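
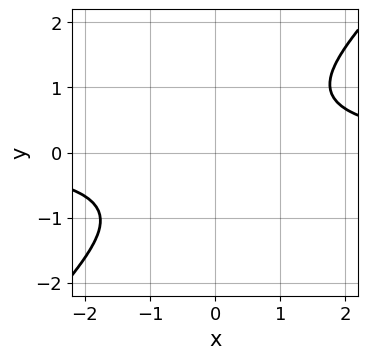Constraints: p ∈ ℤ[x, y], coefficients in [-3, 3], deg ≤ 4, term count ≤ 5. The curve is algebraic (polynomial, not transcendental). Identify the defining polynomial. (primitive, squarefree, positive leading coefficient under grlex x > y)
2*x^3*y - 2*y^4 - 2*x^2 - x*y - 1

Degree: the shape is more complex than any degree-3 curve, so deg p = 4.
Against the integer gridlines: no x-intercept at any integer in the box; the curve avoids every integer y-axis point in the box.
Putting this together gives p.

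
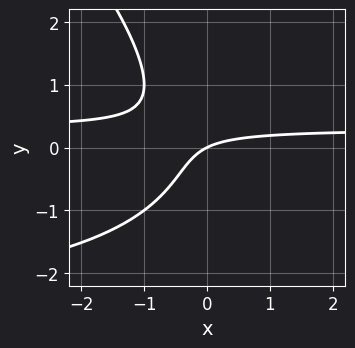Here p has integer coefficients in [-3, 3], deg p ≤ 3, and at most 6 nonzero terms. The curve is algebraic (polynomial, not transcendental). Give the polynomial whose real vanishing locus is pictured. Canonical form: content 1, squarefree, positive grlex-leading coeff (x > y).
1. Degree: a generic line meets the curve in up to 3 points, so deg p = 3.
2. From the axis intercepts and sections: it crosses the x-axis at the gridline x = 0; it crosses the y-axis at the gridline y = 0.
3. Solving for integer coefficients yields p as stated.

x*y^2 + y^3 + 3*x*y - x + 2*y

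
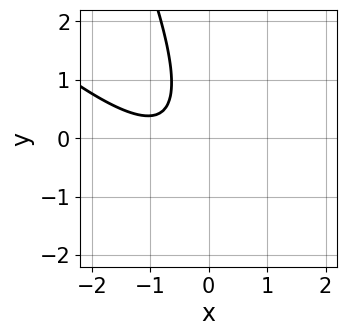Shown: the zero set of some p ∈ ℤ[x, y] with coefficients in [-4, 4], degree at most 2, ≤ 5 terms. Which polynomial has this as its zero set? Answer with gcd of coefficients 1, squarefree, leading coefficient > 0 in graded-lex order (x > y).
1. Degree: a generic line meets the curve in up to 2 points, so deg p = 2.
2. From the visible intercepts: no y-intercept at any integer in the box; the curve avoids every integer x-axis point in the box.
3. These observations pin down the coefficients.

2*x^2 + 3*x*y + y^2 + 3*x + 2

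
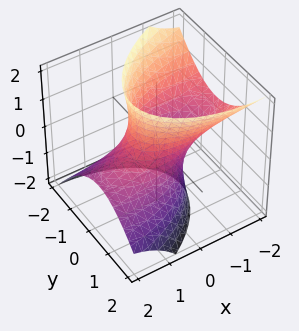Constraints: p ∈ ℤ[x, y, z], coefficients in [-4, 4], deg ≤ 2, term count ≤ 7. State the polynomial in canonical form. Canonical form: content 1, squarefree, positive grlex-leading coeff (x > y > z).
(a) Degree: a generic line meets the surface in up to 2 points, so deg p = 2.
(b) Reading off the gridlines: the surface avoids every integer z-axis point in the box.
(c) Solving for integer coefficients yields p as stated.

x^2 - x*y + 3*x*z + 3*y^2 - z^2 - 2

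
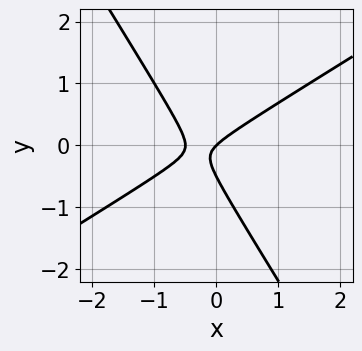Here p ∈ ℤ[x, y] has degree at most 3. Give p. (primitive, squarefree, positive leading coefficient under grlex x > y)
(a) The degree is 2 — a generic line meets the curve in up to 2 points.
(b) Checking where it meets the axes: it crosses the x-axis at the gridline x = 0; it meets the y-axis at y = 0 (among the integer gridlines).
(c) The integer polynomial consistent with all of this is the stated p.

2*x^2 - 2*x*y - 2*y^2 + x - y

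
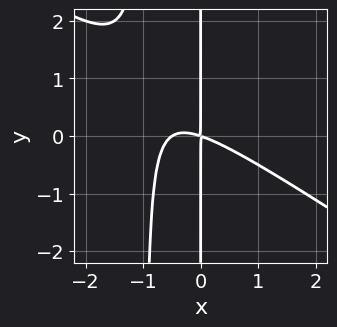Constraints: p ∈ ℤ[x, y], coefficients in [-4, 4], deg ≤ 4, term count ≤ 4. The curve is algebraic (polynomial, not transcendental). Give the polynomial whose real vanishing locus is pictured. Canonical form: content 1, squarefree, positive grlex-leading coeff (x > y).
1. Degree: no degree-2 curve has this shape, so deg p = 3.
2. Against the integer gridlines: every point of the y-axis in the box is on the curve.
3. Assembling these constraints gives the stated polynomial.

2*x^3 + 3*x^2*y + x^2 + 3*x*y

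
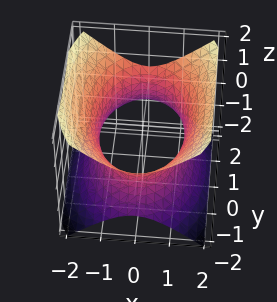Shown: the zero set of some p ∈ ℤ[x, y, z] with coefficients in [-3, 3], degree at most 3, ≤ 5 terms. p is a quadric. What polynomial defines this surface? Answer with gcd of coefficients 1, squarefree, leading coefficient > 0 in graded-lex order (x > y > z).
deg p = 2. One connected sheet with a waist; a quadric.
Symmetries: the y ↦ −y reflection is a symmetry, so y appears only in even powers; it's symmetric under x → −x, forcing even powers of x; it's symmetric under z → −z, forcing even powers of z.
Checking where it meets the axes: the surface avoids every integer z-axis point in the box.
Together with the visible shape, these determine p as stated.

2*x^2 + y^2 - 2*z^2 - 3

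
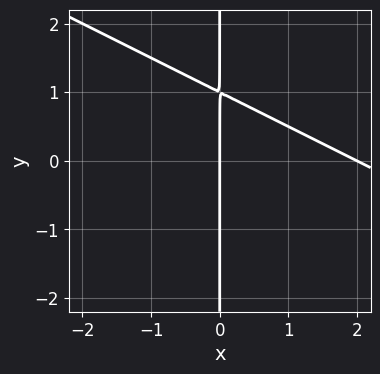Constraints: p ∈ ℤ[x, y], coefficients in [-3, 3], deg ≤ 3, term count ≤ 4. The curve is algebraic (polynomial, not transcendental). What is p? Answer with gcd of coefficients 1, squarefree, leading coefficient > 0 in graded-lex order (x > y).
First, degree: the shape is more complex than any degree-1 curve, so deg p = 2.
Next, observable constraints: the visible y-axis segment lies entirely on the curve; the x-axis gridline crossings are at x ∈ {0, 2}.
Finally, solving for integer coefficients yields p as stated.

x^2 + 2*x*y - 2*x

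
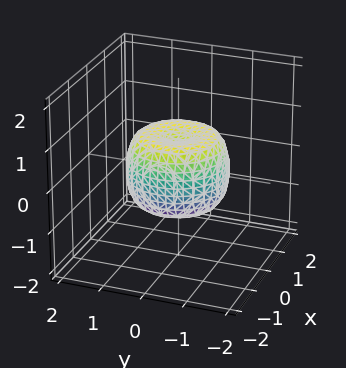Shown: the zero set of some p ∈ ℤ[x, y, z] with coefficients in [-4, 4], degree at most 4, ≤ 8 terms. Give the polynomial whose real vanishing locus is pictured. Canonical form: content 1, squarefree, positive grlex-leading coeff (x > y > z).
Degree: no degree-3 surface has this shape, so deg p = 4.
Symmetries: the surface is invariant under rotation about z: p = q(x² + y², z).
Checking where it meets the axes: a circular section at z = 0 has radius between 1 and 2.
Fitting integer coefficients to these (and the overall shape) gives p.

2*x^4 + 4*x^2*y^2 + 2*y^4 - 2*x^2 - 2*y^2 + 2*z^2 - 1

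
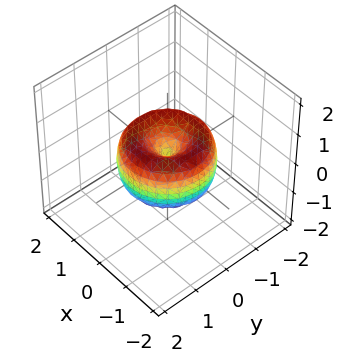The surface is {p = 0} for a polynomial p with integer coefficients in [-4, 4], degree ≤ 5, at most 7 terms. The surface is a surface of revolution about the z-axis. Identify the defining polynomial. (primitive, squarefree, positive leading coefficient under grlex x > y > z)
1. The degree is 4 — the shape is more complex than any degree-3 surface.
2. Symmetries: the z-axis is an axis of rotation, so x and y enter only as x² + y².
3. Observable constraints: one x-axis crossing is at x = 0; it crosses the y-axis at the gridline y = 0.
4. These observations pin down the coefficients.

2*x^4 + 4*x^2*y^2 + 2*y^4 - 3*x^2 - 3*y^2 + 2*z^2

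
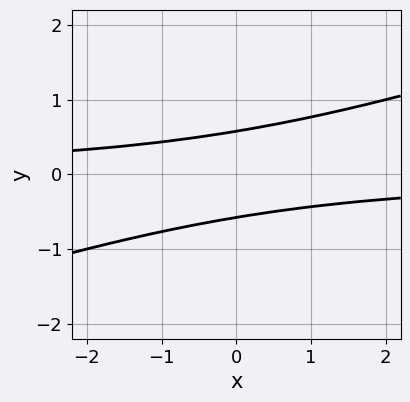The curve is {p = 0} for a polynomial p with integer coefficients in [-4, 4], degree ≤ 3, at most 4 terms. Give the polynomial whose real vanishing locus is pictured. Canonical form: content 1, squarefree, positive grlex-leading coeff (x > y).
1. The degree is 2 — no degree-1 curve has this shape.
2. Observable constraints: the curve avoids every integer x-axis point in the box.
3. Together with the visible shape, these determine p as stated.

x*y - 3*y^2 + 1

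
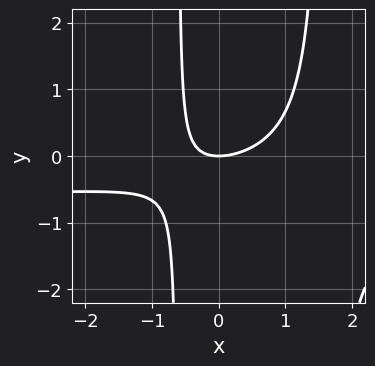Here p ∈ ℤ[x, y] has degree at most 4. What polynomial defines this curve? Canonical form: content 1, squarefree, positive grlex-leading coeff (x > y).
3*x^2*y + 2*x^2 - 3*x*y - 3*y

The degree is 3 — the shape is more complex than any degree-2 curve.
Reading off the gridlines: it crosses the x-axis at the gridline x = 0; it meets the y-axis at y = 0 (among the integer gridlines).
The integer polynomial consistent with all of this is the stated p.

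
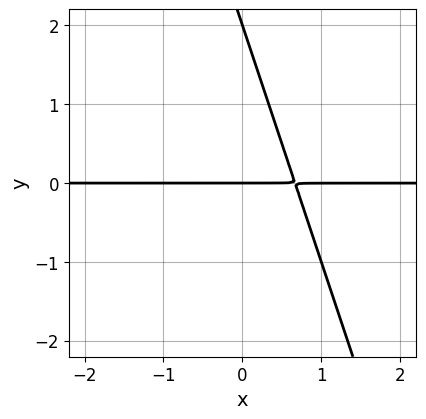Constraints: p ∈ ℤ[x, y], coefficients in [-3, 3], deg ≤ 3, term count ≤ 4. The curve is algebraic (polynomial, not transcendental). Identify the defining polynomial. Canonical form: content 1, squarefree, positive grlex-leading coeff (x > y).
1. Degree: a generic line meets the curve in up to 2 points, so deg p = 2.
2. From the visible intercepts: the visible x-axis segment lies entirely on the curve; the y-axis gridline crossings are at y ∈ {0, 2}.
3. The integer polynomial consistent with all of this is the stated p.

3*x*y + y^2 - 2*y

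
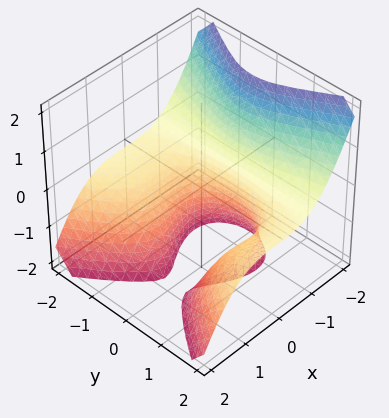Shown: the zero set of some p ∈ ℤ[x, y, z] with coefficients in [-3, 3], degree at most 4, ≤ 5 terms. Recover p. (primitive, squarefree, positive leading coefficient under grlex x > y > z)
3*x^3 - x*z^2 + 3*y^2*z + 3

1. deg p = 3. A generic line meets the surface in up to 3 points.
2. Checking where it meets the axes: it misses every integer gridline on the z-axis; it misses every integer gridline on the y-axis.
3. Matching integer coefficients to the picture gives p. Check: (-1, 0, 0) on the x-axis lies on the surface, and p(-1, 0, 0) = 0. ✓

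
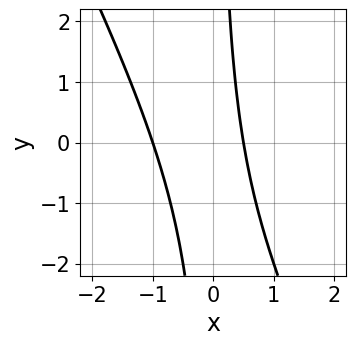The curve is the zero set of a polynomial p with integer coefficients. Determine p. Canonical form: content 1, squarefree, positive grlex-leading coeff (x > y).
deg p = 2. A generic line meets the curve in up to 2 points.
Against the integer gridlines: it crosses the x-axis at the gridline x = -1; no y-intercept at any integer in the box.
These observations pin down the coefficients.

2*x^2 + x*y + x - 1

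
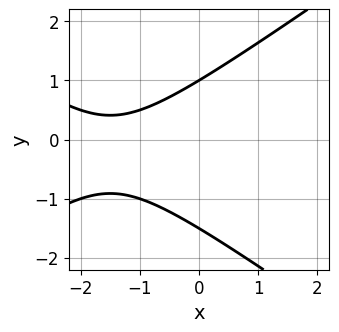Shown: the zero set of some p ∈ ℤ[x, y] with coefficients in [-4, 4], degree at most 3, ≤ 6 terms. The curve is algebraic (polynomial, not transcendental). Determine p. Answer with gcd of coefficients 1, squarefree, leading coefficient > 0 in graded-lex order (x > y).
The degree is 2 — no degree-1 curve has this shape.
Reading off the gridlines: the curve avoids every integer x-axis point in the box; it meets the y-axis at y = 1 (among the integer gridlines).
The integer polynomial consistent with all of this is the stated p.

x^2 - 2*y^2 + 3*x - y + 3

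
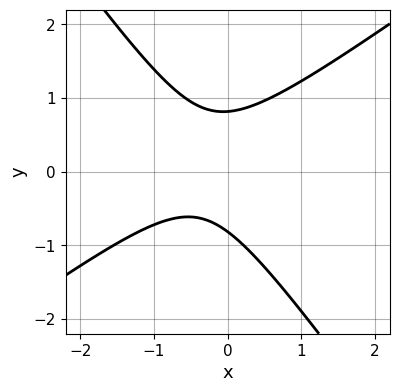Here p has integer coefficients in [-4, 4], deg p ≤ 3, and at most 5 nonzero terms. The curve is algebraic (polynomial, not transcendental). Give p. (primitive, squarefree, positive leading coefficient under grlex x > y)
3*x^2 - 2*x*y - 3*y^2 + 2*x + 2

deg p = 2.
Observable constraints: the curve avoids every integer x-axis point in the box.
These observations pin down the coefficients.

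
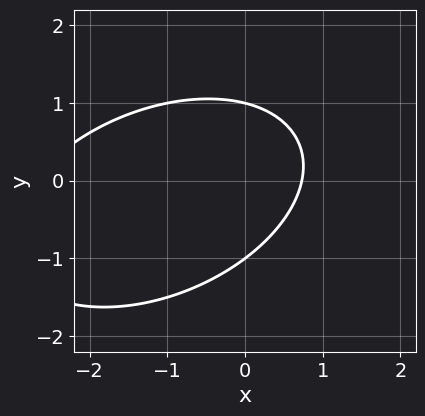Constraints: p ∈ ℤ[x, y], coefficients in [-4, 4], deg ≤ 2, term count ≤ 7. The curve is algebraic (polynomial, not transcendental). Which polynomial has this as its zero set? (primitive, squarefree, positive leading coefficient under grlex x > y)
(a) Degree: the shape is more complex than any degree-1 curve, so deg p = 2.
(b) Checking where it meets the axes: among the integer gridlines, it crosses the y-axis at y ∈ {-1, 1}.
(c) Solving for integer coefficients yields p as stated.

x^2 - x*y + 2*y^2 + 2*x - 2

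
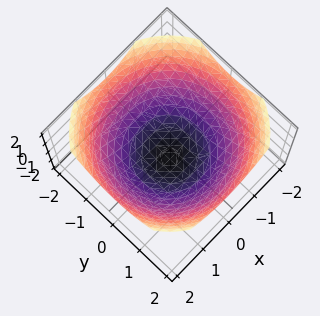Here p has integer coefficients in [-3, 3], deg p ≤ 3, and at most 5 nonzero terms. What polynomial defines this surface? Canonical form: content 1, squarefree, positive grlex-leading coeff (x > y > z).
x^2 + y^2 - 2*z - 2

1. Degree: the shape is more complex than any degree-1 surface, so deg p = 2.
2. By symmetry, the surface is invariant under rotation about z: p = q(x² + y², z).
3. Against the integer gridlines: it crosses the z-axis at the gridline z = -1; a circular section at z = 0 has radius between 1 and 2.
4. Putting this together gives p.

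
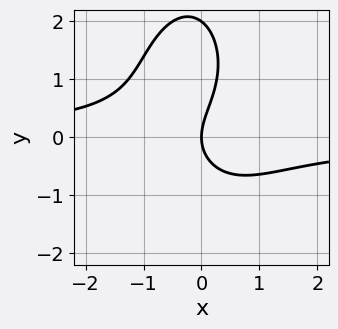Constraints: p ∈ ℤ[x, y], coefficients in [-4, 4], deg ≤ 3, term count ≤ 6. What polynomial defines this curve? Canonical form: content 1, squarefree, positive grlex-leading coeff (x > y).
3*x^2*y + y^3 - 2*y^2 + 3*x

First, degree: no degree-2 curve has this shape, so deg p = 3.
Then, observable constraints: the y-axis gridline crossings are at y ∈ {0, 2}; one x-axis crossing is at x = 0.
Finally, solving for integer coefficients yields p as stated.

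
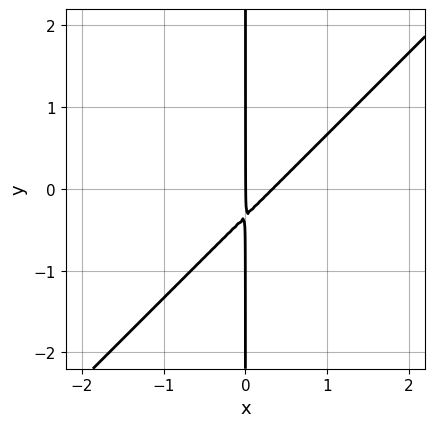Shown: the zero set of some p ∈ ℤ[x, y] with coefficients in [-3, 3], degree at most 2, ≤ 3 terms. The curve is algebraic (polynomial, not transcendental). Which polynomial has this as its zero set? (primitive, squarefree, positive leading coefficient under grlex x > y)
3*x^2 - 3*x*y - x

First, degree: a generic line meets the curve in up to 2 points, so deg p = 2.
Then, from the axis intercepts and sections: it meets the x-axis at x = 0 (among the integer gridlines); every point of the y-axis in the box is on the curve.
Finally, the integer polynomial consistent with all of this is the stated p.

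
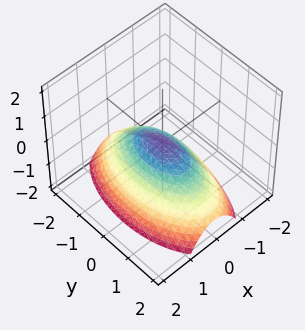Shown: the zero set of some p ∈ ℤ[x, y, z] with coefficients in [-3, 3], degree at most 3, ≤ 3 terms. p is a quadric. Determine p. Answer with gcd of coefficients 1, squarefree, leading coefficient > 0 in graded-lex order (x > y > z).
3*x^2 + y^2 + 3*z

First, deg p = 2.
Next, symmetries: the y ↦ −y reflection is a symmetry, so y appears only in even powers; mirror symmetry x ↦ −x ⇒ only even powers of x.
Next, observable constraints: one x-axis crossing is at x = 0; one y-axis crossing is at y = 0; it crosses the z-axis at the gridline z = 0.
Finally, fitting integer coefficients to these (and the overall shape) gives p.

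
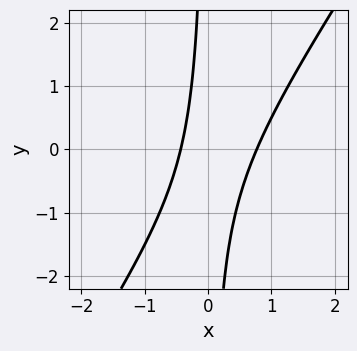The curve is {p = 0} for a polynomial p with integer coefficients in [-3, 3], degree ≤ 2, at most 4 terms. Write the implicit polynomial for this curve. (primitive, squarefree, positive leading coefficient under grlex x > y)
deg p = 2.
Observable constraints: the curve avoids every integer y-axis point in the box.
Assembling these constraints gives the stated polynomial.

3*x^2 - 2*x*y - x - 1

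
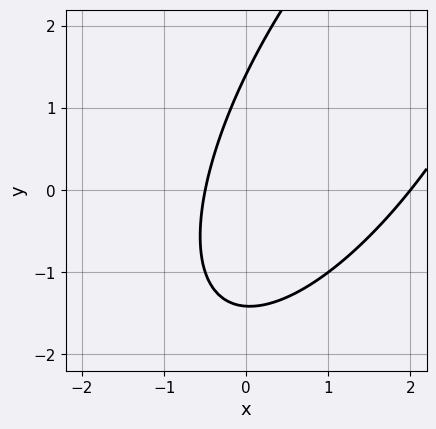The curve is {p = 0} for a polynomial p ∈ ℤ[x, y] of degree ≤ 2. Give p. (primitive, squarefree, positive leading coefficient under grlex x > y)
1. deg p = 2. A generic line meets the curve in up to 2 points.
2. Checking where it meets the axes: it meets the x-axis at x = 2 (among the integer gridlines).
3. Together with the visible shape, these determine p as stated.

2*x^2 - 2*x*y + y^2 - 3*x - 2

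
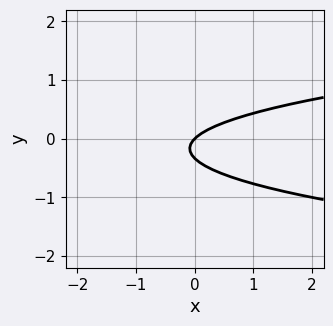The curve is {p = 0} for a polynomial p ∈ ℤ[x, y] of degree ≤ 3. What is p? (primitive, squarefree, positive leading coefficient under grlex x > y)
(a) deg p = 2.
(b) From the visible intercepts: one x-axis crossing is at x = 0; it crosses the y-axis at the gridline y = 0.
(c) Putting this together gives p.

3*y^2 - x + y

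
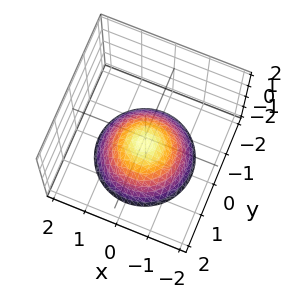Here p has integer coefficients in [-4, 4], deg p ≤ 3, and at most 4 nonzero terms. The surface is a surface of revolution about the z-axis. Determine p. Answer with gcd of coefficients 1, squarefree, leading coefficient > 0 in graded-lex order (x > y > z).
2*x^2 + 2*y^2 + 3*z + 2

Degree: the shape is more complex than any degree-1 surface, so deg p = 2.
Symmetry: the surface is invariant under rotation about z: p = q(x² + y², z).
Observable constraints: the surface avoids every integer y-axis point in the box; it misses every integer gridline on the x-axis; a circular section at z = -2 has radius between 1 and 2.
The integer polynomial consistent with all of this is the stated p.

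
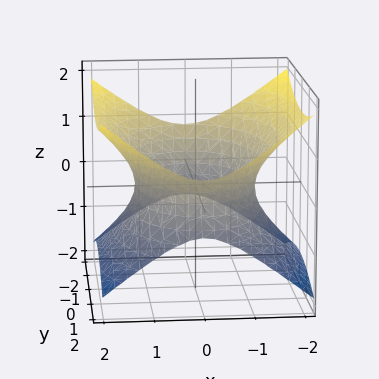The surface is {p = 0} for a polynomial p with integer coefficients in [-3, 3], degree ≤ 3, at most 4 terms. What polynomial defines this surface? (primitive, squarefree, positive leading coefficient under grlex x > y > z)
(a) Degree: one connected sheet with a waist; a quadric, so deg p = 2.
(b) Symmetries: the y ↦ −y reflection is a symmetry, so y appears only in even powers; it's symmetric under z → −z, forcing even powers of z; the x ↦ −x reflection is a symmetry, so x appears only in even powers.
(c) Against the integer gridlines: no z-intercept at any integer in the box.
(d) Assembling these constraints gives the stated polynomial.

2*x^2 + y^2 - 3*z^2 - 3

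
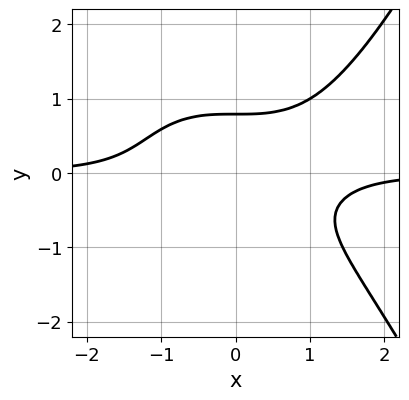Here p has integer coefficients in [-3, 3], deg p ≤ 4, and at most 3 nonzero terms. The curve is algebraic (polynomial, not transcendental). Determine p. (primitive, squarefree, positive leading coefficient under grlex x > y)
(a) The degree is 4 — no degree-3 curve has this shape.
(b) Against the integer gridlines: no x-intercept at any integer in the box.
(c) Fitting integer coefficients to these (and the overall shape) gives p.

x^3*y - 2*y^3 + 1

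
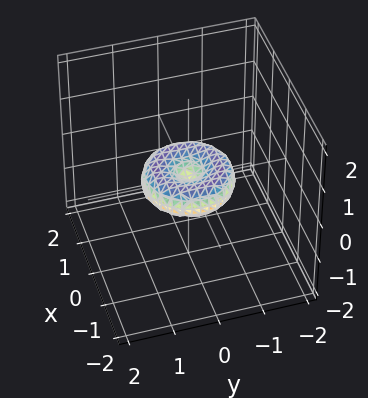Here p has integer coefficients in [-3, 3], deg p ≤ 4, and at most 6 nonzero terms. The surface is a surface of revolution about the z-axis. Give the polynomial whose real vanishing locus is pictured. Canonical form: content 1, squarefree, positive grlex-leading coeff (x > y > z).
Degree: no degree-3 surface has this shape, so deg p = 4.
Symmetries: rotational symmetry about the z-axis ⇒ p depends on x, y only through x² + y².
Against the integer gridlines: a circular section at z = 0 has radius exactly 1; the y-axis gridline crossings are at y ∈ {-1, 0, 1}.
Fitting integer coefficients to these (and the overall shape) gives p.

x^4 + 2*x^2*y^2 + y^4 - x^2 - y^2 + 2*z^2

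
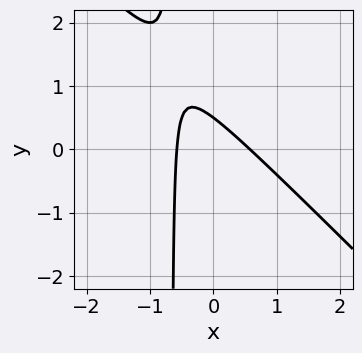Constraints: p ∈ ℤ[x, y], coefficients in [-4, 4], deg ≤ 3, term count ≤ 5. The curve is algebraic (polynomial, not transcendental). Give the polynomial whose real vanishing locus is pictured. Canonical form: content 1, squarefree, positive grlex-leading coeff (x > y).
3*x^2 + 3*x*y + 2*y - 1

The degree is 2 — no degree-1 curve has this shape.
Putting this together gives p.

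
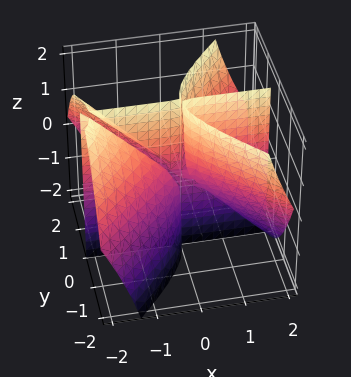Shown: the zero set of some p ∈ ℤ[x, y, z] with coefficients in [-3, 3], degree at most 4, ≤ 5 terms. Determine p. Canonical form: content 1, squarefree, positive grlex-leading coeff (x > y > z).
(a) The picture has 2 separate pieces. They look like related sheets of one shape, so recover p as a whole.
(b) The degree is 3 — the shape is more complex than any degree-2 surface.
(c) From the visible intercepts: one y-axis crossing is at y = 0; every point of the x-axis in the box is on the surface; the visible z-axis segment lies entirely on the surface.
(d) Solving for integer coefficients yields p as stated.

x^2*y + x*y*z - y^3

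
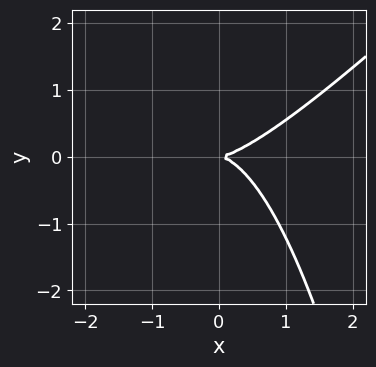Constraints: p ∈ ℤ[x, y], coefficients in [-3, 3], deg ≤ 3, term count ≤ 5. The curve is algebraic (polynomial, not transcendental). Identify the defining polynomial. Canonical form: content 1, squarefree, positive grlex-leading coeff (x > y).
2*x^3 - 2*x^2*y - 3*y^2

1. The degree is 3 — no degree-2 curve has this shape.
2. Against the integer gridlines: it meets the y-axis at y = 0 (among the integer gridlines); it crosses the x-axis at the gridline x = 0.
3. Fitting integer coefficients to these (and the overall shape) gives p.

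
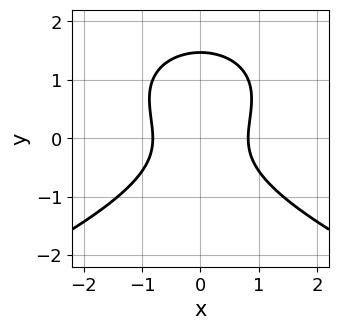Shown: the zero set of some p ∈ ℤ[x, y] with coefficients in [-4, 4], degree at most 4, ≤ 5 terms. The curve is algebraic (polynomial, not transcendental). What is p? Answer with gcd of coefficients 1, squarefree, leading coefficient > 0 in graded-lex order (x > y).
Degree: the shape is more complex than any degree-2 curve, so deg p = 3.
Symmetries: it's symmetric under x → −x, forcing even powers of x.
Putting this together gives p.

2*y^3 + 3*x^2 - 2*y^2 - 2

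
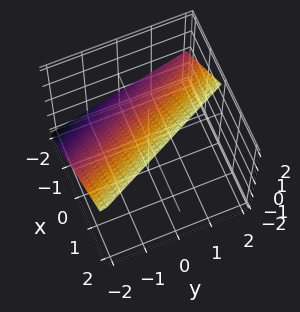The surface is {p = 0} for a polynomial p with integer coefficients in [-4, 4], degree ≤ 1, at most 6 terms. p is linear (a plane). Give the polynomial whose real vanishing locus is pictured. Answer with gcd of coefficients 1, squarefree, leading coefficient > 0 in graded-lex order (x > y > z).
2*x + y - 2*z + 2

1. deg p = 1.
2. Against the integer gridlines: one x-axis crossing is at x = -1; it meets the z-axis at z = 1 (among the integer gridlines); one y-axis crossing is at y = -2.
3. Matching integer coefficients to the picture gives p.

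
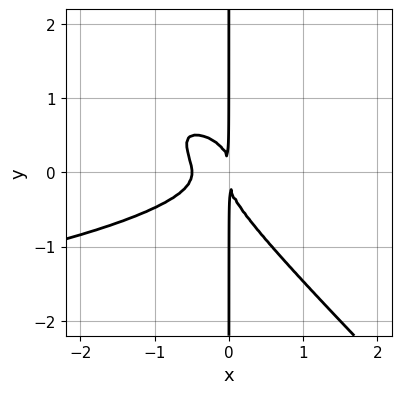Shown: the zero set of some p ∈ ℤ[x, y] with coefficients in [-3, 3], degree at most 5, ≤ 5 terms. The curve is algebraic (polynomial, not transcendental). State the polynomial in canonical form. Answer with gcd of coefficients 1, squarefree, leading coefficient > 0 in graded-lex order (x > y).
3*x^2*y^2 + 3*x*y^3 + 2*x^3 + x^2

deg p = 4. No degree-3 curve has this shape.
Reading off the gridlines: the visible y-axis segment lies entirely on the curve.
Together with the visible shape, these determine p as stated.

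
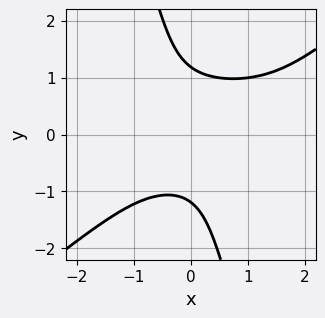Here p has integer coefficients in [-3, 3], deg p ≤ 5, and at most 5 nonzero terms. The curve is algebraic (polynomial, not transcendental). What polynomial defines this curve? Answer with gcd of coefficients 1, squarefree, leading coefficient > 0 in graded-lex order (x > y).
(a) The degree is 4 — no degree-3 curve has this shape.
(b) Against the integer gridlines: no x-intercept at any integer in the box.
(c) Assembling these constraints gives the stated polynomial.

3*x^2*y^2 - 3*x*y^3 - y^4 - x^2*y + 2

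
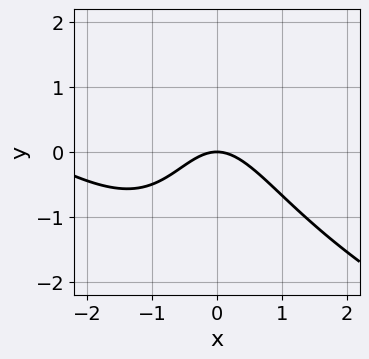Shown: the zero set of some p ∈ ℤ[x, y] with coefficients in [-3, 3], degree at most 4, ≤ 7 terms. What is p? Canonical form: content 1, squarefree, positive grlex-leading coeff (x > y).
x^3 + 2*x^2*y + 3*x^2 + x*y + 3*y

(a) deg p = 3.
(b) Reading off the gridlines: it crosses the y-axis at the gridline y = 0; it crosses the x-axis at the gridline x = 0.
(c) Fitting integer coefficients to these (and the overall shape) gives p.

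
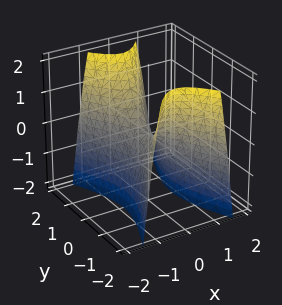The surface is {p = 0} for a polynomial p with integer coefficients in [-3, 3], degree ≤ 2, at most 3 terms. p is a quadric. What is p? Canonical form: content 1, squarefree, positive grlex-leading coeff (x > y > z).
1. Degree: a hyperbolic paraboloid; a quadric, so deg p = 2.
2. Symmetries: it's symmetric under x → −x, forcing even powers of x; it's symmetric under y → −y, forcing even powers of y.
3. Checking where it meets the axes: it crosses the y-axis at the gridline y = 0; it meets the x-axis at x = 0 (among the integer gridlines); it crosses the z-axis at the gridline z = 0.
4. Matching integer coefficients to the picture gives p.

3*x^2 - y^2 + z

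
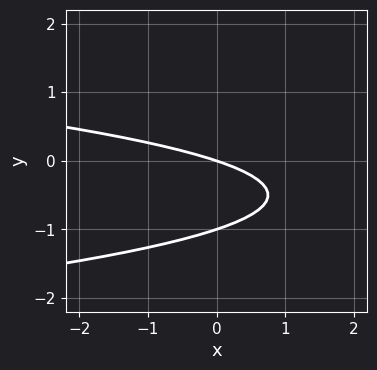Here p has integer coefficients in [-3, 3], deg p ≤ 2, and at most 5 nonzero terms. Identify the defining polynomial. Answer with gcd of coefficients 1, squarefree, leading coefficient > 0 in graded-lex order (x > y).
Degree: the shape is more complex than any degree-1 curve, so deg p = 2.
Reading off the gridlines: the y-axis gridline crossings are at y ∈ {-1, 0}; one x-axis crossing is at x = 0.
Matching integer coefficients to the picture gives p.

3*y^2 + x + 3*y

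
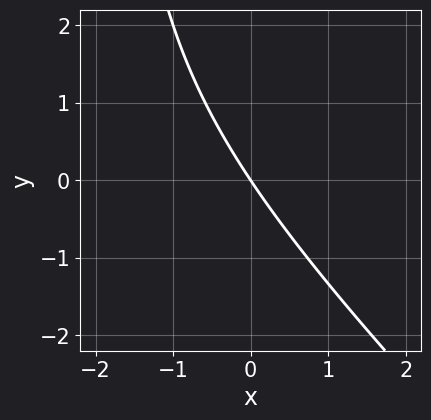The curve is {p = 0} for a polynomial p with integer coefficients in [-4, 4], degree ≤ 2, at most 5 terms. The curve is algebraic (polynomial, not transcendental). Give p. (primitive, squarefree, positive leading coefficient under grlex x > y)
x^2 + x*y + 3*x + 2*y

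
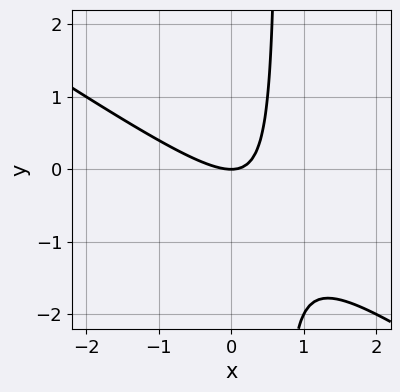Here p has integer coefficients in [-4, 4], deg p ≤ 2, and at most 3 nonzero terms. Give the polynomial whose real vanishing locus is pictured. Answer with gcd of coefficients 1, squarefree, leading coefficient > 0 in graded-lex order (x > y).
The degree is 2 — no degree-1 curve has this shape.
Checking where it meets the axes: it crosses the x-axis at the gridline x = 0; one y-axis crossing is at y = 0.
Solving for integer coefficients yields p as stated.

2*x^2 + 3*x*y - 2*y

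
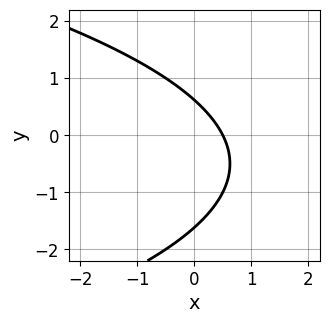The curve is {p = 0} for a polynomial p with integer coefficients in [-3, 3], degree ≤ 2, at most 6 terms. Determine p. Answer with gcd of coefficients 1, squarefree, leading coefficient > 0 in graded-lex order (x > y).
y^2 + 2*x + y - 1

deg p = 2. A generic line meets the curve in up to 2 points.
Putting this together gives p.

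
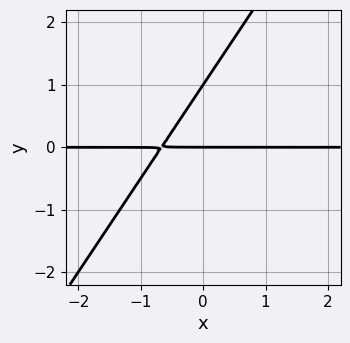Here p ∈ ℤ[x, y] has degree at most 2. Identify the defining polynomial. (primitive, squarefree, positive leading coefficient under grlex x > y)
3*x*y - 2*y^2 + 2*y

First, deg p = 2. A generic line meets the curve in up to 2 points.
Then, observable constraints: the visible x-axis segment lies entirely on the curve; among the integer gridlines, it crosses the y-axis at y ∈ {0, 1}.
Finally, putting this together gives p.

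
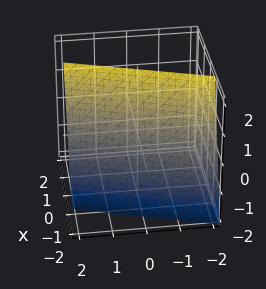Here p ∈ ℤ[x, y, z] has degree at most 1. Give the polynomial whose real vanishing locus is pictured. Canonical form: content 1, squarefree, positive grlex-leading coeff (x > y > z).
3*x - y - z + 2

(a) deg p = 1.
(b) From the axis intercepts and sections: one z-axis crossing is at z = 2; one y-axis crossing is at y = 2.
(c) Fitting integer coefficients to these (and the overall shape) gives p.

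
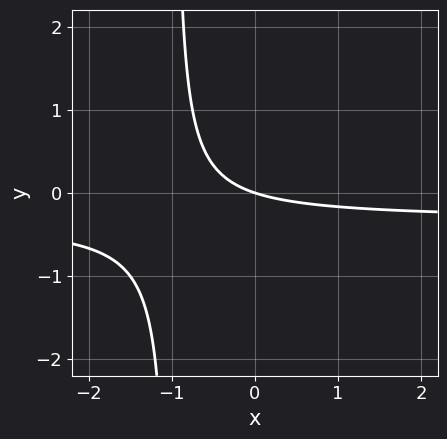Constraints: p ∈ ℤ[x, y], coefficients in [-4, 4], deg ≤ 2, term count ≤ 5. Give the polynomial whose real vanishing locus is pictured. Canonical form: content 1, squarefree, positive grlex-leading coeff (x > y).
3*x*y + x + 3*y

deg p = 2.
Reading off the gridlines: it crosses the x-axis at the gridline x = 0; it meets the y-axis at y = 0 (among the integer gridlines).
These observations pin down the coefficients.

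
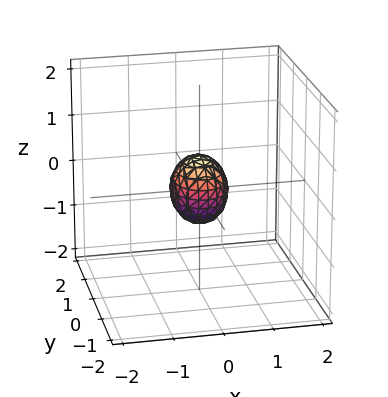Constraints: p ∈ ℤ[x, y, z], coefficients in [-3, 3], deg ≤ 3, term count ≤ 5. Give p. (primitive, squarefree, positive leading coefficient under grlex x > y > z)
First, the degree is 2 — a closed, bounded, convex surface; a quadric.
Then, symmetries: mirror symmetry z ↦ −z ⇒ only even powers of z; it's symmetric under y → −y, forcing even powers of y; mirror symmetry x ↦ −x ⇒ only even powers of x.
Finally, solving for integer coefficients yields p as stated.

3*x^2 + 2*y^2 + 2*z^2 - 1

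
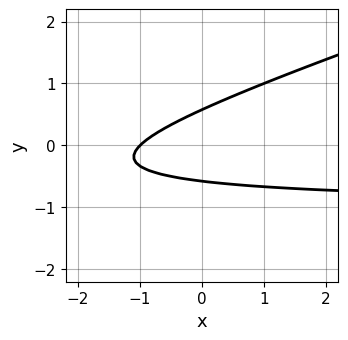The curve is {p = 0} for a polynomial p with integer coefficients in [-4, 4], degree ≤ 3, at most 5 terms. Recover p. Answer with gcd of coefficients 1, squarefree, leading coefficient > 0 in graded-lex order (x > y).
x*y - 3*y^2 + x + 1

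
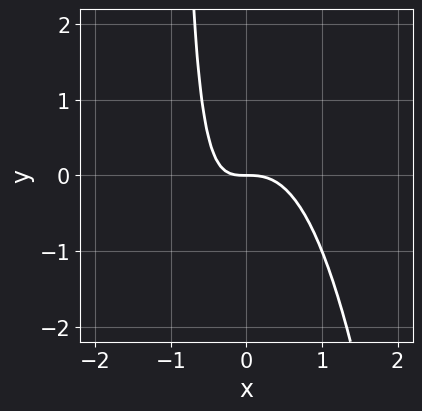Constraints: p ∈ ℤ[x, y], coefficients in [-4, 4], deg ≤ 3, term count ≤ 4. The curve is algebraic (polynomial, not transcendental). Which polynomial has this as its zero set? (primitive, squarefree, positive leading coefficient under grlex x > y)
2*x^3 + x*y + y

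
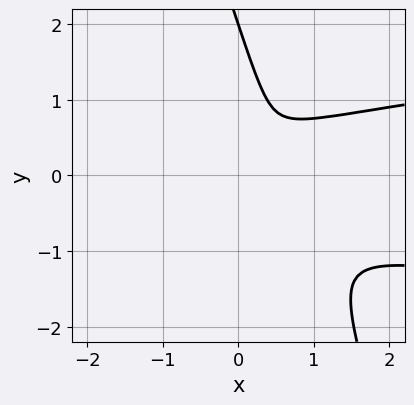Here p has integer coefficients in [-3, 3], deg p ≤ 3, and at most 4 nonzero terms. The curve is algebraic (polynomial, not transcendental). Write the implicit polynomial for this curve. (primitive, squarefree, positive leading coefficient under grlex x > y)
3*x*y^2 + y^3 - x^2 - 2*y^2

1. The degree is 3 — no degree-2 curve has this shape.
2. Reading off the gridlines: it meets the y-axis at y = 2 (among the integer gridlines).
3. These observations pin down the coefficients.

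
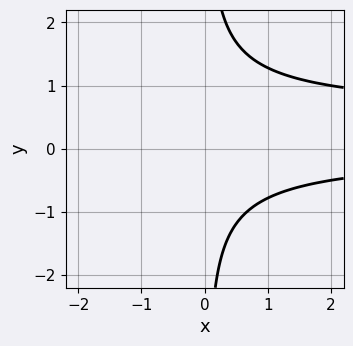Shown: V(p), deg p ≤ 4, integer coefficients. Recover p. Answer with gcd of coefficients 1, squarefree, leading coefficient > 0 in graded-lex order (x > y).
1. deg p = 3. A generic line meets the curve in up to 3 points.
2. Observable constraints: no x-intercept at any integer in the box; it misses every integer gridline on the y-axis.
3. Solving for integer coefficients yields p as stated.

2*x*y^2 - x*y - 2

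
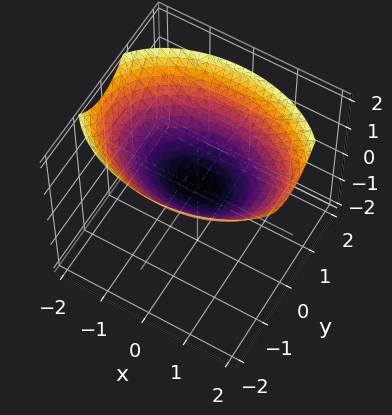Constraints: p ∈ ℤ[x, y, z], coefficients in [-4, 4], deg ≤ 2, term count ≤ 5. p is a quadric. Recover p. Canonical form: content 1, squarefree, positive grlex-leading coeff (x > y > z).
x^2 + 2*y^2 - 3*z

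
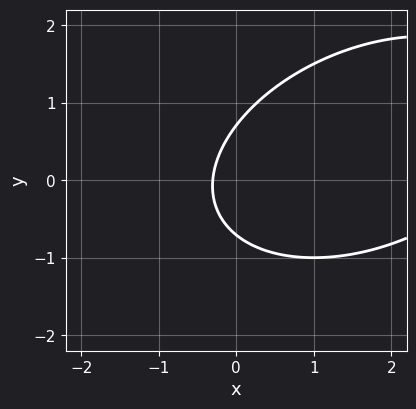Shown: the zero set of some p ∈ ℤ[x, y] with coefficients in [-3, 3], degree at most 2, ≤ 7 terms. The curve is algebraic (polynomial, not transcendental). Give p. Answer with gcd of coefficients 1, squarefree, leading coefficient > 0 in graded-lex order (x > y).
x^2 - x*y + 2*y^2 - 3*x - 1

(a) deg p = 2. No degree-1 curve has this shape.
(b) Solving for integer coefficients yields p as stated.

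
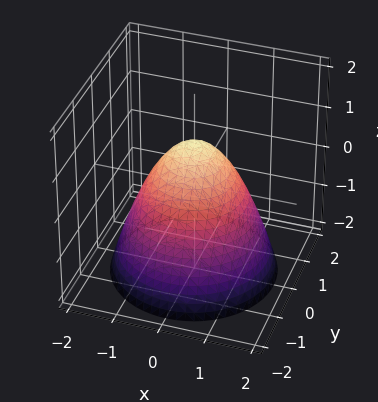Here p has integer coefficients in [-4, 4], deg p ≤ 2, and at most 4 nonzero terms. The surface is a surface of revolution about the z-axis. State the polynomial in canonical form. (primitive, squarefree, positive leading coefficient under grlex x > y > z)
First, degree: the shape is more complex than any degree-1 surface, so deg p = 2.
Next, symmetries: the surface is invariant under rotation about z: p = q(x² + y², z).
Next, checking where it meets the axes: a circular section at z = -1 has radius between 1 and 2; among the integer gridlines, it crosses the x-axis at x ∈ {-1, 1}.
Finally, matching integer coefficients to the picture gives p.

x^2 + y^2 + z - 1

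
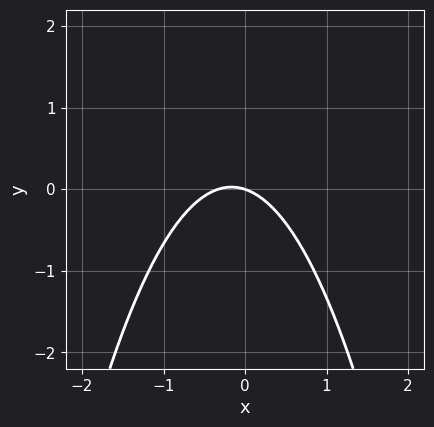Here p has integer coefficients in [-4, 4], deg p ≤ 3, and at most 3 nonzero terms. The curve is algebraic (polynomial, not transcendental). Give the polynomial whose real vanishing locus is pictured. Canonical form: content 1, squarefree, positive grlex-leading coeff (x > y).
First, deg p = 2. The shape is more complex than any degree-1 curve.
Next, reading off the gridlines: one x-axis crossing is at x = 0; one y-axis crossing is at y = 0.
Finally, together with the visible shape, these determine p as stated.

3*x^2 + x + 3*y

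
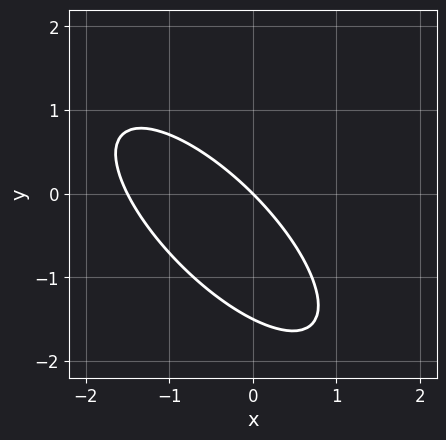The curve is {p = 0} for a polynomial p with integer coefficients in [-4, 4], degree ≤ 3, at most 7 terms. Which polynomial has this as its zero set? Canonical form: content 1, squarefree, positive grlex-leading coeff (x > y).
1. The degree is 2 — the shape is more complex than any degree-1 curve.
2. From the axis intercepts and sections: it crosses the y-axis at the gridline y = 0; it crosses the x-axis at the gridline x = 0.
3. Solving for integer coefficients yields p as stated.

2*x^2 + 3*x*y + 2*y^2 + 3*x + 3*y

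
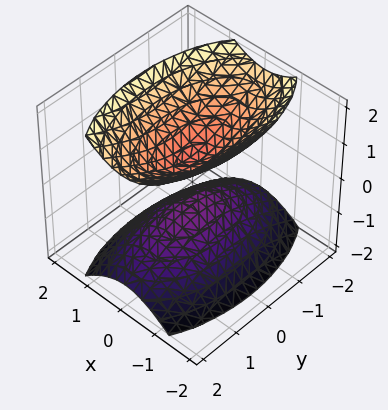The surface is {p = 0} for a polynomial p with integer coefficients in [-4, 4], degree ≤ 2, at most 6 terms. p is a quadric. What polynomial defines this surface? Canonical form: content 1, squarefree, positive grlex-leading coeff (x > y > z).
3*x^2 + y^2 - 2*z^2 + 1

The picture has 2 separate pieces. They look like related sheets of one shape, so recover p as a whole.
Degree: two separate bowl-shaped sheets opening away from each other; a quadric, so deg p = 2.
Symmetries: the x ↦ −x reflection is a symmetry, so x appears only in even powers; mirror symmetry y ↦ −y ⇒ only even powers of y; it's symmetric under z → −z, forcing even powers of z.
Observable constraints: no y-intercept at any integer in the box; it misses every integer gridline on the x-axis.
The integer polynomial consistent with all of this is the stated p.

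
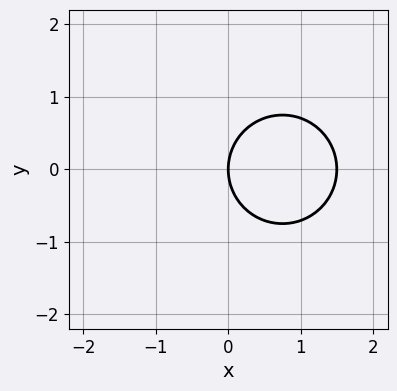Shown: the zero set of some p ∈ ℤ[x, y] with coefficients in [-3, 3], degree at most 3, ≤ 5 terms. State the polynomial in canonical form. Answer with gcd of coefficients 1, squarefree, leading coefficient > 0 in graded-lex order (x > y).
(a) Degree: no degree-1 curve has this shape, so deg p = 2.
(b) Symmetries: it's symmetric under y → −y, forcing even powers of y.
(c) From the visible intercepts: it meets the y-axis at y = 0 (among the integer gridlines); it meets the x-axis at x = 0 (among the integer gridlines).
(d) Matching integer coefficients to the picture gives p.

2*x^2 + 2*y^2 - 3*x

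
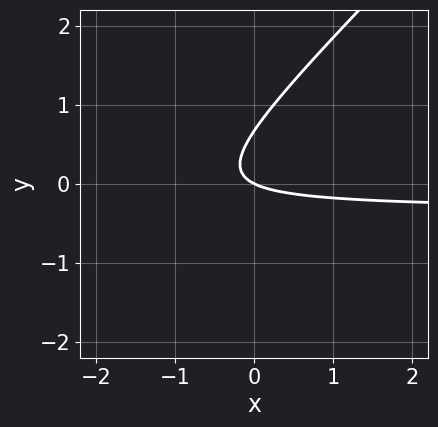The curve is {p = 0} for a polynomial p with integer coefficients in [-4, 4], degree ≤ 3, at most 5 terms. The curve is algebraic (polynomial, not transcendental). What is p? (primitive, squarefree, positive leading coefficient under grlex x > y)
(a) deg p = 2.
(b) Checking where it meets the axes: it meets the y-axis at y = 0 (among the integer gridlines); it meets the x-axis at x = 0 (among the integer gridlines).
(c) The integer polynomial consistent with all of this is the stated p.

3*x*y - 3*y^2 + x + 2*y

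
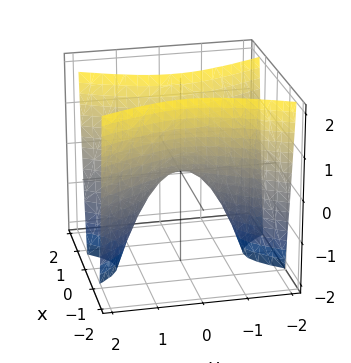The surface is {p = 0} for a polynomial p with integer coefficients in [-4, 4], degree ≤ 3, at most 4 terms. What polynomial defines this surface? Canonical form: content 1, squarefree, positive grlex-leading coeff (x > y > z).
First, deg p = 2. A saddle surface; a quadric.
Next, symmetries: mirror symmetry y ↦ −y ⇒ only even powers of y; mirror symmetry x ↦ −x ⇒ only even powers of x.
Then, observable constraints: it meets the x-axis at x = 0 (among the integer gridlines); one y-axis crossing is at y = 0; it meets the z-axis at z = 0 (among the integer gridlines).
Finally, assembling these constraints gives the stated polynomial.

3*x^2 - y^2 - z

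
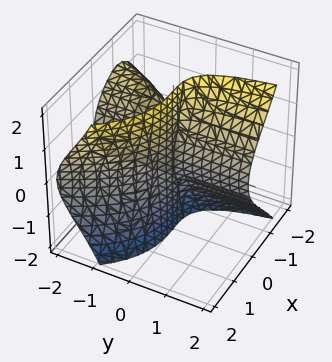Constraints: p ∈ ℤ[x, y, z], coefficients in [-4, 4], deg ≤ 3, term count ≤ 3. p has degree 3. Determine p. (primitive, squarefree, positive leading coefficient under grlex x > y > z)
x^3 + y*z^2 + 2*x*y

First, the picture has 2 separate pieces. Treating them together as one polynomial.
Then, deg p = 3. No degree-2 surface has this shape.
Next, from the visible intercepts: the visible z-axis segment lies entirely on the surface; the visible y-axis segment lies entirely on the surface; it meets the x-axis at x = 0 (among the integer gridlines).
Finally, together with the visible shape, these determine p as stated.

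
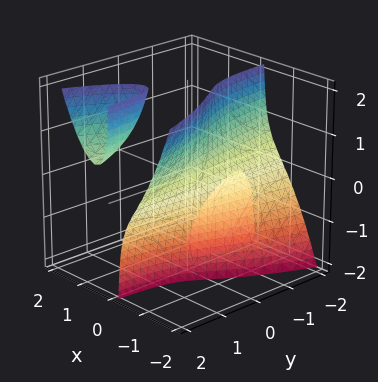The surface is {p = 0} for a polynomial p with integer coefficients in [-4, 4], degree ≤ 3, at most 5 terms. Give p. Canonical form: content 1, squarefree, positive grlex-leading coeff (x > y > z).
3*x^3 - 2*x*y*z + 1

I count 3 distinct pieces. Treating them together as one polynomial.
Degree: a generic line meets the surface in up to 3 points, so deg p = 3.
Reading off the gridlines: it misses every integer gridline on the y-axis; it misses every integer gridline on the z-axis.
Together with the visible shape, these determine p as stated.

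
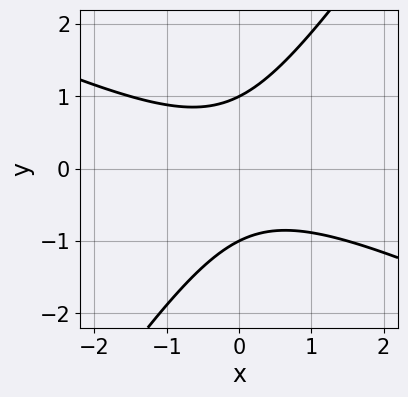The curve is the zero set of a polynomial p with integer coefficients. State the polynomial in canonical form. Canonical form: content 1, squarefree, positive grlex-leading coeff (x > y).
1. The degree is 2 — a generic line meets the curve in up to 2 points.
2. From the axis intercepts and sections: the curve avoids every integer x-axis point in the box; among the integer gridlines, it crosses the y-axis at y ∈ {-1, 1}.
3. These observations pin down the coefficients.

2*x^2 + 3*x*y - 3*y^2 + 3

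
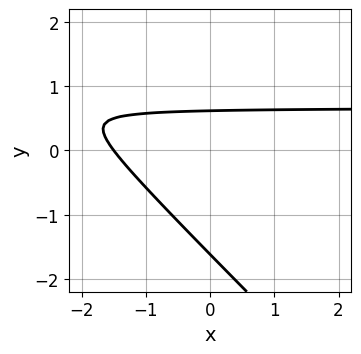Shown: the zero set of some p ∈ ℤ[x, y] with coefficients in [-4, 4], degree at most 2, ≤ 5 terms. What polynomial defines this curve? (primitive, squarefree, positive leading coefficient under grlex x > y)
3*x*y + 3*y^2 - 2*x + 3*y - 3

1. The degree is 2 — no degree-1 curve has this shape.
2. Putting this together gives p.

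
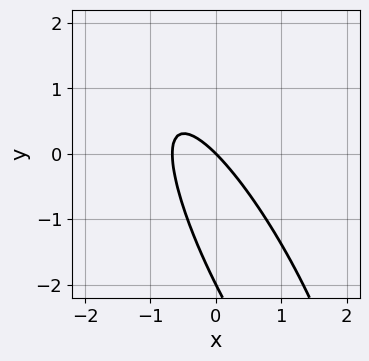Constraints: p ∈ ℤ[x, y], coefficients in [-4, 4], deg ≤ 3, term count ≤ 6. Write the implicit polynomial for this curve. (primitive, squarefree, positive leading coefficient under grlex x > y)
(a) Degree: no degree-1 curve has this shape, so deg p = 2.
(b) From the axis intercepts and sections: among the integer gridlines, it crosses the y-axis at y ∈ {-2, 0}; one x-axis crossing is at x = 0.
(c) These observations pin down the coefficients.

3*x^2 + 3*x*y + y^2 + 2*x + 2*y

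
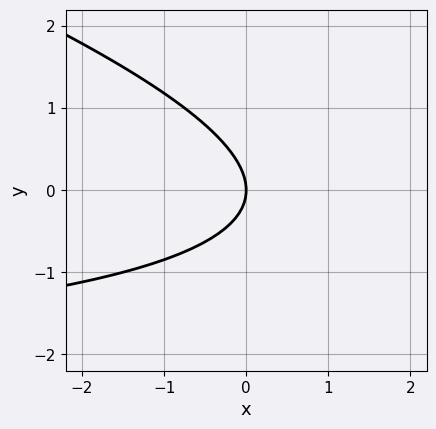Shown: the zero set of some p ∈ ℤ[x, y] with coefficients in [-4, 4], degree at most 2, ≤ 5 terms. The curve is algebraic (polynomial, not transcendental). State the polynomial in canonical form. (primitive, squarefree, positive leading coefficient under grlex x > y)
x*y + 3*y^2 + 3*x

(a) deg p = 2.
(b) Reading off the gridlines: it crosses the x-axis at the gridline x = 0; it meets the y-axis at y = 0 (among the integer gridlines).
(c) Assembling these constraints gives the stated polynomial.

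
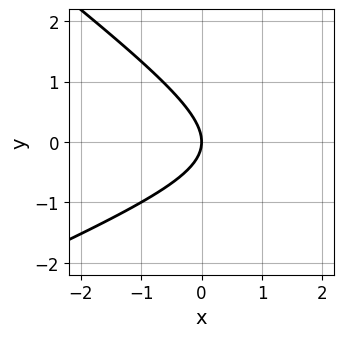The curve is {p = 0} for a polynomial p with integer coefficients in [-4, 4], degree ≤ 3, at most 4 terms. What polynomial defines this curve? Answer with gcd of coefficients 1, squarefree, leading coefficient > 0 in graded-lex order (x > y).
First, degree: no degree-1 curve has this shape, so deg p = 2.
Next, from the visible intercepts: it meets the y-axis at y = 0 (among the integer gridlines); one x-axis crossing is at x = 0.
Finally, solving for integer coefficients yields p as stated.

x^2 - x*y - 3*y^2 - 3*x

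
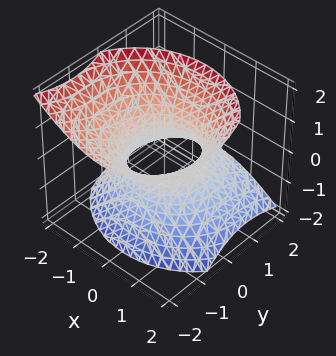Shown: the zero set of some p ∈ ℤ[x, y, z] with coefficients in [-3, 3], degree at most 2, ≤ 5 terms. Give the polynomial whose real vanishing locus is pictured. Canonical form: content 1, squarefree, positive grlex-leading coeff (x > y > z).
(a) deg p = 2. The shape is more complex than any degree-1 surface.
(b) From the visible intercepts: the x-axis gridline crossings are at x ∈ {-1, 1}; the y-axis gridline crossings are at y ∈ {-1, 1}; the surface avoids every integer z-axis point in the box.
(c) Assembling these constraints gives the stated polynomial.

x^2 + y^2 + y*z - z^2 - 1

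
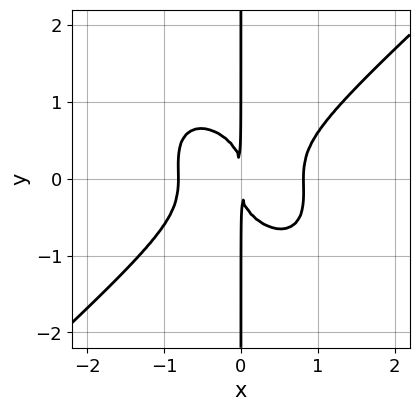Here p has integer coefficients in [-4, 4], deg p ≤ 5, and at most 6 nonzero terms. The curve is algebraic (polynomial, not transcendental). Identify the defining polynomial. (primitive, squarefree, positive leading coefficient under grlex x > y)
deg p = 4. No degree-3 curve has this shape.
Against the integer gridlines: every point of the y-axis in the box is on the curve.
The integer polynomial consistent with all of this is the stated p.

3*x^4 - x^2*y^2 - 3*x*y^3 - 2*x^2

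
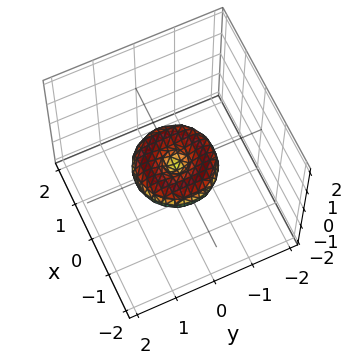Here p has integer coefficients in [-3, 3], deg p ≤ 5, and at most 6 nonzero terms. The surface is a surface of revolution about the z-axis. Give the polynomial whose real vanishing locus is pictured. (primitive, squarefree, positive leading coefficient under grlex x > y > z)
First, deg p = 4. The shape is more complex than any degree-3 surface.
Next, by symmetry, the surface is invariant under rotation about z: p = q(x² + y², z).
Then, observable constraints: among the integer gridlines, it crosses the y-axis at y ∈ {-1, 0, 1}; the x-axis gridline crossings are at x ∈ {-1, 0, 1}.
Finally, fitting integer coefficients to these (and the overall shape) gives p.

x^4 + 2*x^2*y^2 + y^4 - x^2 - y^2 + 2*z^2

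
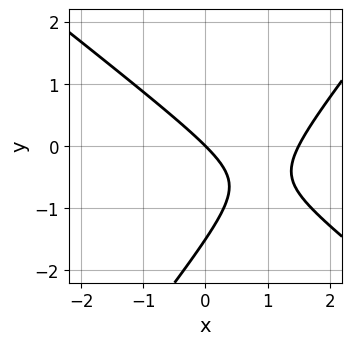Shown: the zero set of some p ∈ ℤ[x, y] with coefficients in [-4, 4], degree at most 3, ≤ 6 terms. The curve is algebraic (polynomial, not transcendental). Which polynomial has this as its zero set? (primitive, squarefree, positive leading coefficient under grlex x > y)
1. Degree: a generic line meets the curve in up to 2 points, so deg p = 2.
2. Checking where it meets the axes: it crosses the y-axis at the gridline y = 0; it crosses the x-axis at the gridline x = 0.
3. Together with the visible shape, these determine p as stated.

2*x^2 + x*y - 2*y^2 - 3*x - 3*y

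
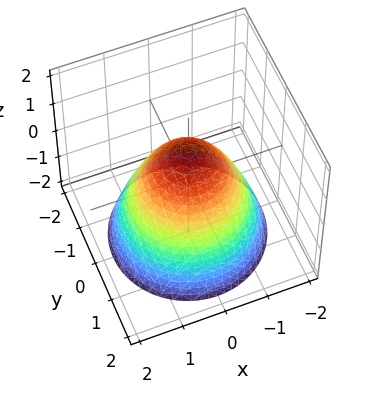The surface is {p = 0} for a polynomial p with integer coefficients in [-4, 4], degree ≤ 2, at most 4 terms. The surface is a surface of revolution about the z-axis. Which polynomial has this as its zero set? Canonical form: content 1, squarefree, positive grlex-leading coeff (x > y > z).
x^2 + y^2 + z - 1

deg p = 2. A generic line meets the surface in up to 2 points.
Symmetries: rotational symmetry about the z-axis ⇒ p depends on x, y only through x² + y².
From the axis intercepts and sections: it crosses the z-axis at the gridline z = 1; the x-axis gridline crossings are at x ∈ {-1, 1}; among the integer gridlines, it crosses the y-axis at y ∈ {-1, 1}.
Fitting integer coefficients to these (and the overall shape) gives p.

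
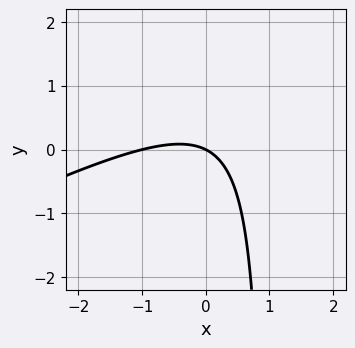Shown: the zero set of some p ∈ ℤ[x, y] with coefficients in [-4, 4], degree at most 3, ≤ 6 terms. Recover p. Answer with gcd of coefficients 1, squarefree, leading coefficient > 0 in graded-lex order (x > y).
(a) deg p = 2.
(b) Against the integer gridlines: among the integer gridlines, it crosses the x-axis at x ∈ {-1, 0}; it meets the y-axis at y = 0 (among the integer gridlines).
(c) Matching integer coefficients to the picture gives p.

x^2 - 2*x*y + x + 2*y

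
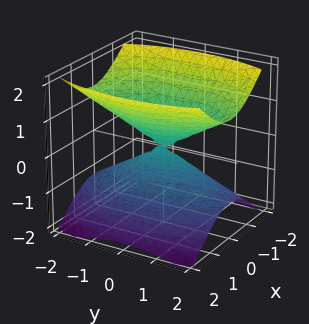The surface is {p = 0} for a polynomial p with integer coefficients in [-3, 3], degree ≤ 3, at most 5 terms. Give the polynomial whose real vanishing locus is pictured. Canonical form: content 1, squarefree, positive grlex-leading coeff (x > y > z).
3*x^2 + y^2 - 3*z^2

(a) There are 2 components. They look like related sheets of one shape, so recover p as a whole.
(b) deg p = 2. Two nappes meeting at a single point; a quadric.
(c) Symmetries: mirror symmetry y ↦ −y ⇒ only even powers of y; it's symmetric under x → −x, forcing even powers of x; the z ↦ −z reflection is a symmetry, so z appears only in even powers.
(d) Checking where it meets the axes: it crosses the x-axis at the gridline x = 0; it crosses the y-axis at the gridline y = 0; it meets the z-axis at z = 0 (among the integer gridlines).
(e) The integer polynomial consistent with all of this is the stated p.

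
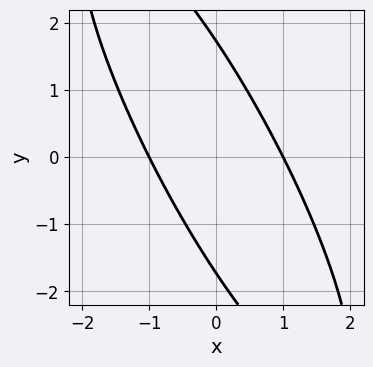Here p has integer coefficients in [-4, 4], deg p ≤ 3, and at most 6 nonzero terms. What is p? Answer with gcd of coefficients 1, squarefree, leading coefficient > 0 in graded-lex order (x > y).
3*x^2 + 3*x*y + y^2 - 3

(a) The degree is 2 — the shape is more complex than any degree-1 curve.
(b) From the visible intercepts: among the integer gridlines, it crosses the x-axis at x ∈ {-1, 1}.
(c) Putting this together gives p.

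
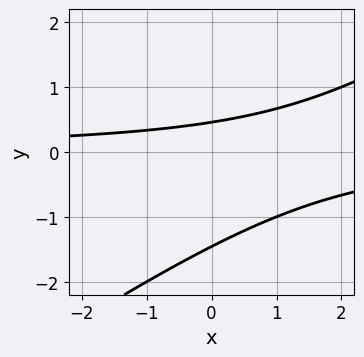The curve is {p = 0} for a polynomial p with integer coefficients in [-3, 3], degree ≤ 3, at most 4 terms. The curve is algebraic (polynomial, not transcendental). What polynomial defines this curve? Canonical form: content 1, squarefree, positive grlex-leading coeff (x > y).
2*x*y - 3*y^2 - 3*y + 2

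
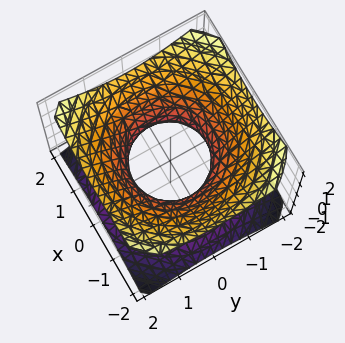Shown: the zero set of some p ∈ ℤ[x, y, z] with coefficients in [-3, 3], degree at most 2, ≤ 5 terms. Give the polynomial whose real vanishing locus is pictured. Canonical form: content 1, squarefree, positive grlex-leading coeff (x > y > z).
1. The degree is 2 — no degree-1 surface has this shape.
2. Symmetries: the surface is invariant under rotation about z: p = q(x² + y², z).
3. Reading off the gridlines: a circular section at z = -1 has radius between 1 and 2; among the integer gridlines, it crosses the y-axis at y ∈ {-1, 1}; the x-axis gridline crossings are at x ∈ {-1, 1}.
4. Together with the visible shape, these determine p as stated.

2*x^2 + 2*y^2 - 3*z^2 - 2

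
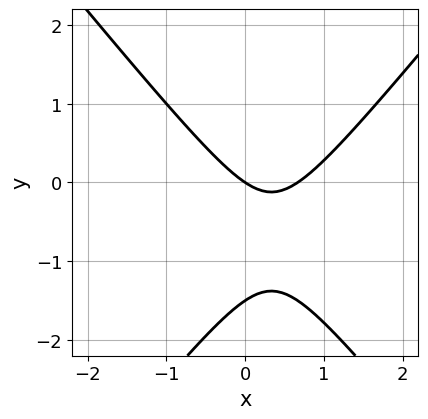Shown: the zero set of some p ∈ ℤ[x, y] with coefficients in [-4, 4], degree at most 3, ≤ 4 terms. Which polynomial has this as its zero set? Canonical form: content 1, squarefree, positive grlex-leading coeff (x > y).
1. Degree: the shape is more complex than any degree-1 curve, so deg p = 2.
2. Checking where it meets the axes: it meets the x-axis at x = 0 (among the integer gridlines); it crosses the y-axis at the gridline y = 0.
3. Matching integer coefficients to the picture gives p.

3*x^2 - 2*y^2 - 2*x - 3*y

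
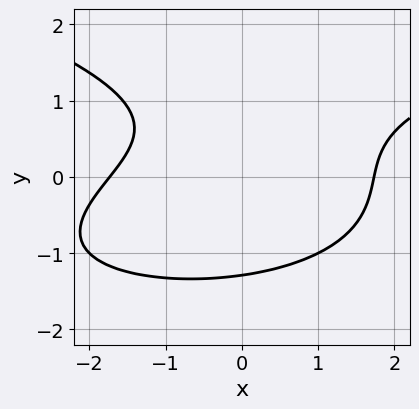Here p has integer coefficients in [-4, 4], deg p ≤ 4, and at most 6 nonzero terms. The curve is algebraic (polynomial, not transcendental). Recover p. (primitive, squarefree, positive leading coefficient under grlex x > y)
(a) The degree is 3 — a generic line meets the curve in up to 3 points.
(b) Solving for integer coefficients yields p as stated.

2*y^3 - x^2 + x*y - y + 3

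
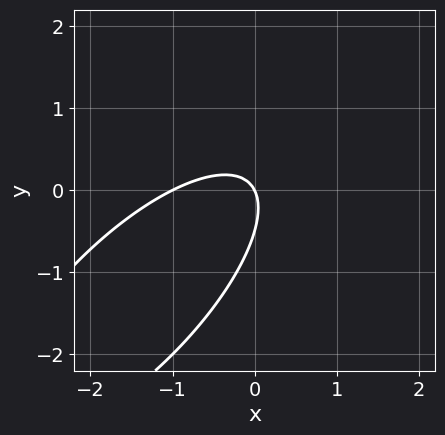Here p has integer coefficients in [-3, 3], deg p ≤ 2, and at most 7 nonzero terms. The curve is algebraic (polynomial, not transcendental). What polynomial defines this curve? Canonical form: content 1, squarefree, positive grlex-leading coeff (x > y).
1. The degree is 2 — no degree-1 curve has this shape.
2. Reading off the gridlines: it crosses the y-axis at the gridline y = 0; among the integer gridlines, it crosses the x-axis at x ∈ {-1, 0}.
3. Fitting integer coefficients to these (and the overall shape) gives p.

2*x^2 - 3*x*y + 2*y^2 + 2*x + y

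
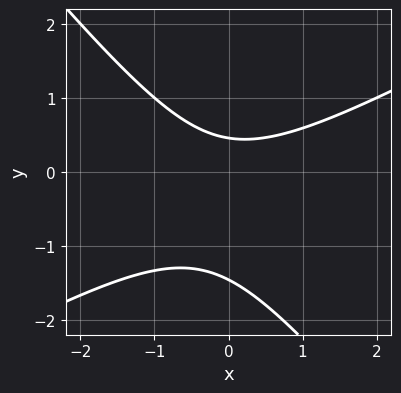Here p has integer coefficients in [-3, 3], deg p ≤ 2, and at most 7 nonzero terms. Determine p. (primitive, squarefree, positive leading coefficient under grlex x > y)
2*x^2 - 2*x*y - 3*y^2 - 3*y + 2

First, degree: the shape is more complex than any degree-1 curve, so deg p = 2.
Then, from the axis intercepts and sections: it misses every integer gridline on the x-axis.
Finally, matching integer coefficients to the picture gives p.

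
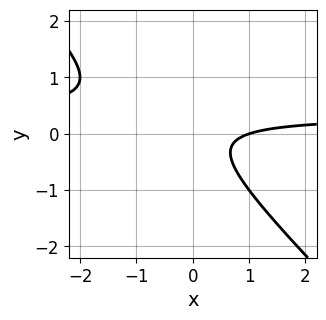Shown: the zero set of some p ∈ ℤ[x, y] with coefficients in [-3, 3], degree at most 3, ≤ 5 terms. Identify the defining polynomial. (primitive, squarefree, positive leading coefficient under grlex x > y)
1. The degree is 2 — a generic line meets the curve in up to 2 points.
2. Observable constraints: no y-intercept at any integer in the box; one x-axis crossing is at x = 1.
3. Putting this together gives p.

3*x*y + 3*y^2 - x + 1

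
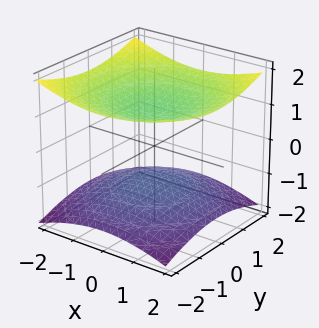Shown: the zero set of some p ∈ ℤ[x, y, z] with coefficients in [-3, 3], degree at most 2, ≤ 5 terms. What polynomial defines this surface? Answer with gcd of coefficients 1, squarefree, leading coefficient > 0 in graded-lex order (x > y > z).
x^2 + y^2 - 3*z^2 + 3

First, there are 2 components. They look like related sheets of one shape, so recover p as a whole.
Then, the degree is 2 — two separate bowl-shaped sheets opening away from each other; a quadric.
Next, symmetries: the z ↦ −z reflection is a symmetry, so z appears only in even powers; the surface is invariant under rotation about z: p = q(x² + y², z).
Next, against the integer gridlines: among the integer gridlines, it crosses the z-axis at z ∈ {-1, 1}; the surface avoids every integer y-axis point in the box; the surface avoids every integer x-axis point in the box.
Finally, matching integer coefficients to the picture gives p.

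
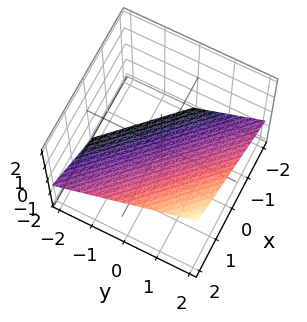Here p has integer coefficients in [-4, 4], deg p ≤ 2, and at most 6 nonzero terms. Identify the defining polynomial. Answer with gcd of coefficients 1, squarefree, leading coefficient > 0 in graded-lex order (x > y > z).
First, the degree is 1 — every cross-section is a straight line — this is a plane.
Then, from the visible intercepts: one x-axis crossing is at x = 1; one y-axis crossing is at y = 1.
Finally, these observations pin down the coefficients.

2*x + 2*y - 3*z - 2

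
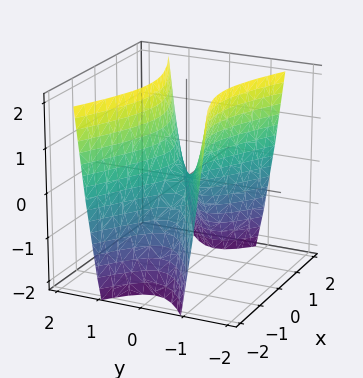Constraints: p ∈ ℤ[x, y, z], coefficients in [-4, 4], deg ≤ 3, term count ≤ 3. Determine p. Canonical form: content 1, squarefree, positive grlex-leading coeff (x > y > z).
x^2 - 3*y^2 + z

1. deg p = 2. A saddle surface; a quadric.
2. Symmetries: the y ↦ −y reflection is a symmetry, so y appears only in even powers; the x ↦ −x reflection is a symmetry, so x appears only in even powers.
3. Checking where it meets the axes: it crosses the y-axis at the gridline y = 0; it crosses the x-axis at the gridline x = 0; it meets the z-axis at z = 0 (among the integer gridlines).
4. Fitting integer coefficients to these (and the overall shape) gives p.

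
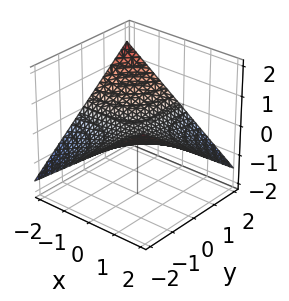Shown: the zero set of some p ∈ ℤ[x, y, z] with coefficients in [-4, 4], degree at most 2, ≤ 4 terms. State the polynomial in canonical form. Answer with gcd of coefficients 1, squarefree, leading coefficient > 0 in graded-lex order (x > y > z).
x*y + 3*z

The degree is 2 — a hyperbolic paraboloid; a quadric.
Observable constraints: the visible x-axis segment lies entirely on the surface; it crosses the z-axis at the gridline z = 0.
Putting this together gives p.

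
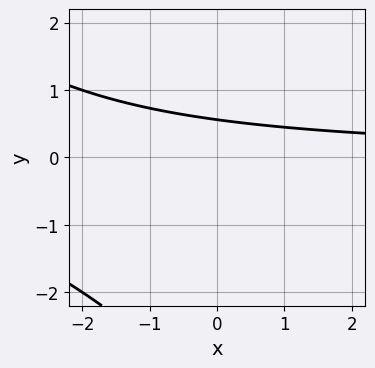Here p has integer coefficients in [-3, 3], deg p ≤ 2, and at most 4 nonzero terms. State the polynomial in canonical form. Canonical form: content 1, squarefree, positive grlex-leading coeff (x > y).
x*y + y^2 + 3*y - 2

1. The degree is 2 — a generic line meets the curve in up to 2 points.
2. Reading off the gridlines: it misses every integer gridline on the x-axis.
3. The integer polynomial consistent with all of this is the stated p.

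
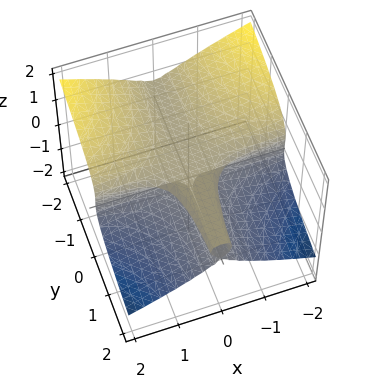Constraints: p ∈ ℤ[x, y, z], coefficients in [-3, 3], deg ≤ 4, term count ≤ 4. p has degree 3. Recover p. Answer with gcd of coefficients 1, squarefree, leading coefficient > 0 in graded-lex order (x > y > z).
1. Degree: the shape is more complex than any degree-2 surface, so deg p = 3.
2. Reading off the gridlines: the visible x-axis segment lies entirely on the surface; every point of the y-axis in the box is on the surface.
3. Assembling these constraints gives the stated polynomial.

x^2*y + 3*z^3 - 2*z^2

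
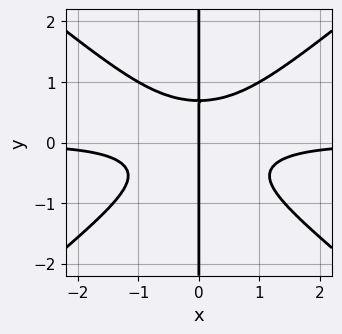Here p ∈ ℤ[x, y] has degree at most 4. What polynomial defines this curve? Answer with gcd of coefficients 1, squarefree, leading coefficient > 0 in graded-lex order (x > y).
2*x^3*y - 3*x*y^3 + x

First, the degree is 4 — a generic line meets the curve in up to 4 points.
Then, against the integer gridlines: every point of the y-axis in the box is on the curve; it meets the x-axis at x = 0 (among the integer gridlines).
Finally, matching integer coefficients to the picture gives p.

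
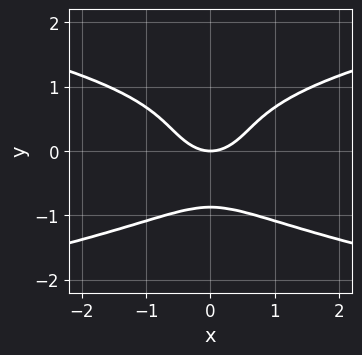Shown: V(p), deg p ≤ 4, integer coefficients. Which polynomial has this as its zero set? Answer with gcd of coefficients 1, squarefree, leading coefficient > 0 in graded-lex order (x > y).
(a) Degree: the shape is more complex than any degree-3 curve, so deg p = 4.
(b) Symmetries: mirror symmetry x ↦ −x ⇒ only even powers of x.
(c) Reading off the gridlines: it meets the y-axis at y = 0 (among the integer gridlines); one x-axis crossing is at x = 0.
(d) Assembling these constraints gives the stated polynomial.

3*y^4 - 2*x^2 + 2*y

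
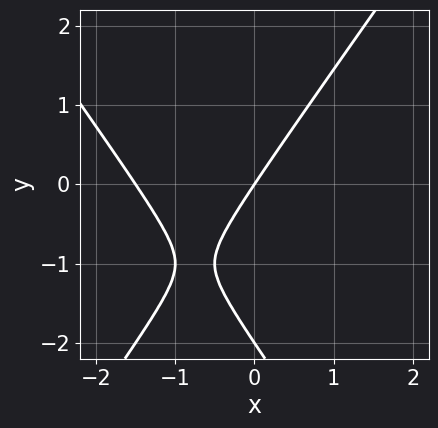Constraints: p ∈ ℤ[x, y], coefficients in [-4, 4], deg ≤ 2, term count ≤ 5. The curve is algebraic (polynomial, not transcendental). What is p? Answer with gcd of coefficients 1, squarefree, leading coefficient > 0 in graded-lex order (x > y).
First, the degree is 2 — the shape is more complex than any degree-1 curve.
Then, observable constraints: it meets the x-axis at x = 0 (among the integer gridlines); among the integer gridlines, it crosses the y-axis at y ∈ {-2, 0}.
Finally, together with the visible shape, these determine p as stated.

2*x^2 - y^2 + 3*x - 2*y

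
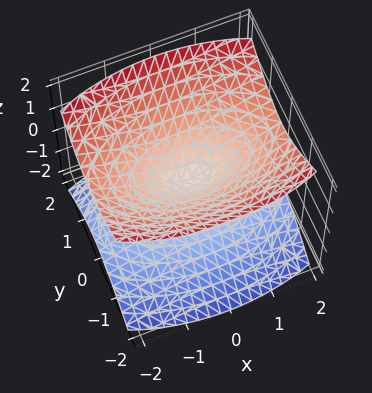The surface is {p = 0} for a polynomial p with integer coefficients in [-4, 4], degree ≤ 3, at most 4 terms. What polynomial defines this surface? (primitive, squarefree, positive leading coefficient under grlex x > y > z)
First, I count 2 distinct pieces. Treating them together as one polynomial.
Next, the degree is 2 — a double cone through the origin; a quadric.
Next, symmetries: mirror symmetry z ↦ −z ⇒ only even powers of z; the x ↦ −x reflection is a symmetry, so x appears only in even powers; mirror symmetry y ↦ −y ⇒ only even powers of y.
Then, reading off the gridlines: it crosses the x-axis at the gridline x = 0; it meets the y-axis at y = 0 (among the integer gridlines); it meets the z-axis at z = 0 (among the integer gridlines).
Finally, fitting integer coefficients to these (and the overall shape) gives p.

x^2 + 3*y^2 - 3*z^2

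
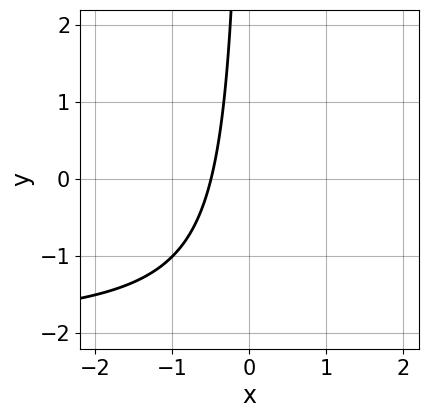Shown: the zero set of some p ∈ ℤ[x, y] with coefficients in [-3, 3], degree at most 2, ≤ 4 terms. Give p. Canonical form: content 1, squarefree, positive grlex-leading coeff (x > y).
x*y + 2*x + 1

First, degree: a generic line meets the curve in up to 2 points, so deg p = 2.
Then, from the axis intercepts and sections: no y-intercept at any integer in the box.
Finally, fitting integer coefficients to these (and the overall shape) gives p.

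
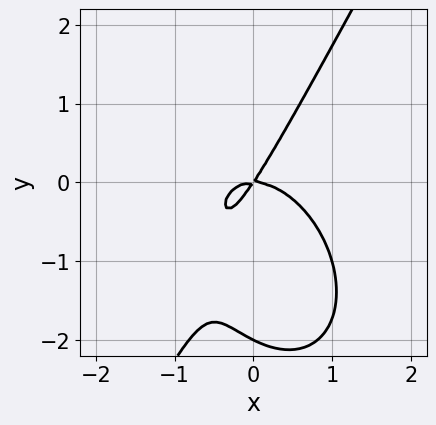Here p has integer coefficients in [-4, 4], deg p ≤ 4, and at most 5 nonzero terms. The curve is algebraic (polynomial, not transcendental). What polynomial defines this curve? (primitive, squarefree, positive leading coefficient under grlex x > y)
First, deg p = 3. No degree-2 curve has this shape.
Then, observable constraints: the y-axis gridline crossings are at y ∈ {-2, 0}; one x-axis crossing is at x = 0.
Finally, together with the visible shape, these determine p as stated.

3*x^3 + x*y^2 - y^3 + 3*x*y - 2*y^2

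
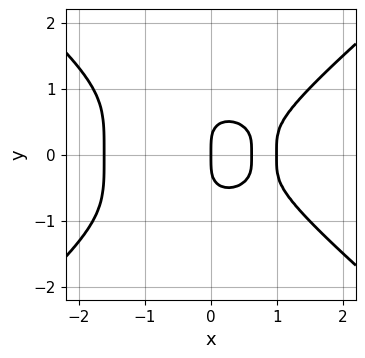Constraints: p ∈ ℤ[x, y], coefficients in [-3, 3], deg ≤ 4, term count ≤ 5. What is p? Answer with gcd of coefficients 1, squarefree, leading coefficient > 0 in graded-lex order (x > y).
(a) deg p = 4.
(b) Symmetries: the y ↦ −y reflection is a symmetry, so y appears only in even powers.
(c) Against the integer gridlines: among the integer gridlines, it crosses the x-axis at x ∈ {0, 1}; it crosses the y-axis at the gridline y = 0.
(d) The integer polynomial consistent with all of this is the stated p.

x^4 - 2*y^4 - 2*x^2 + x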